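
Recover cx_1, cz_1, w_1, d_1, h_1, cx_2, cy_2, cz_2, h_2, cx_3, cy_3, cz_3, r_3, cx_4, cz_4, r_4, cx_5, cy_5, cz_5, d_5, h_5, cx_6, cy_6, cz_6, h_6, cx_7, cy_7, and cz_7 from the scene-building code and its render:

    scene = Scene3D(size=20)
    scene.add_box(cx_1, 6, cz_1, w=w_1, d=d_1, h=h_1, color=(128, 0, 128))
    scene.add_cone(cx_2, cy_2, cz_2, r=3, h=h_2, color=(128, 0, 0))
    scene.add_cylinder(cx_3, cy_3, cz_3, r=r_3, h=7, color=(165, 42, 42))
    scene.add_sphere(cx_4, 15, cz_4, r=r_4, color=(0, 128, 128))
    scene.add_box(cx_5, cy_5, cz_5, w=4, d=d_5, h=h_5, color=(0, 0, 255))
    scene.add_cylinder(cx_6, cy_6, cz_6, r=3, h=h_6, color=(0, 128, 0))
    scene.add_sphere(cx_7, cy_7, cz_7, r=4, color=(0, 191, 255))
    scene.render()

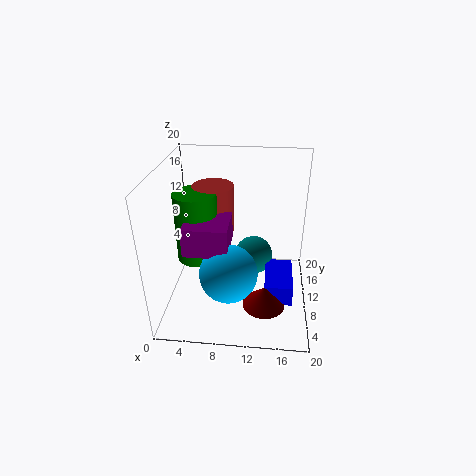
cx_1 = 3, cz_1 = 9, w_1 = 6, d_1 = 6, h_1 = 4, cx_2 = 14, cy_2 = 7, cz_2 = 1, h_2 = 3, cx_3 = 6, cy_3 = 14, cz_3 = 9, r_3 = 3, cx_4 = 12, cz_4 = 4, r_4 = 3, cx_5 = 14, cy_5 = 7, cz_5 = 1, d_5 = 7, h_5 = 3, cx_6 = 4, cy_6 = 11, cz_6 = 6, h_6 = 10, cx_7 = 9, cy_7 = 7, cz_7 = 6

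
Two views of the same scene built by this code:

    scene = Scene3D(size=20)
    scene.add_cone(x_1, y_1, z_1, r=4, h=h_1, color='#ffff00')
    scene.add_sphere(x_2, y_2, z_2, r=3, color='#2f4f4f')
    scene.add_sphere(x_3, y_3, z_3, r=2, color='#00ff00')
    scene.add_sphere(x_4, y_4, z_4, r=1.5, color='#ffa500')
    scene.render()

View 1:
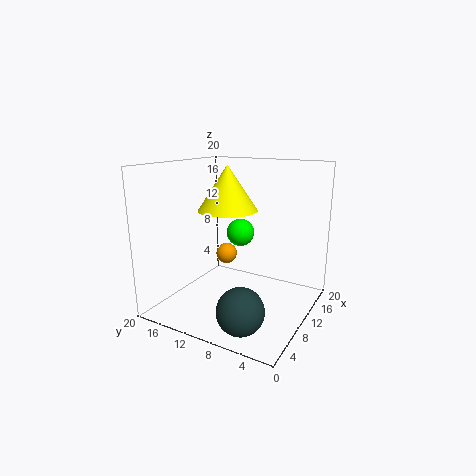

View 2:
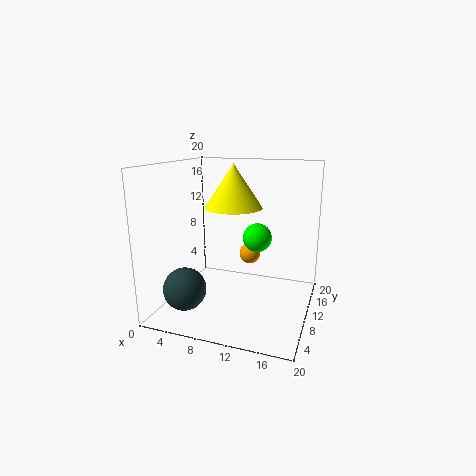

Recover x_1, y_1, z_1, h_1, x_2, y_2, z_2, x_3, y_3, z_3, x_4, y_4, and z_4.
x_1 = 9; y_1 = 11; z_1 = 14; h_1 = 6; x_2 = 3.5; y_2 = 6; z_2 = 3; x_3 = 12.5; y_3 = 11; z_3 = 10; x_4 = 11; y_4 = 12.5; z_4 = 7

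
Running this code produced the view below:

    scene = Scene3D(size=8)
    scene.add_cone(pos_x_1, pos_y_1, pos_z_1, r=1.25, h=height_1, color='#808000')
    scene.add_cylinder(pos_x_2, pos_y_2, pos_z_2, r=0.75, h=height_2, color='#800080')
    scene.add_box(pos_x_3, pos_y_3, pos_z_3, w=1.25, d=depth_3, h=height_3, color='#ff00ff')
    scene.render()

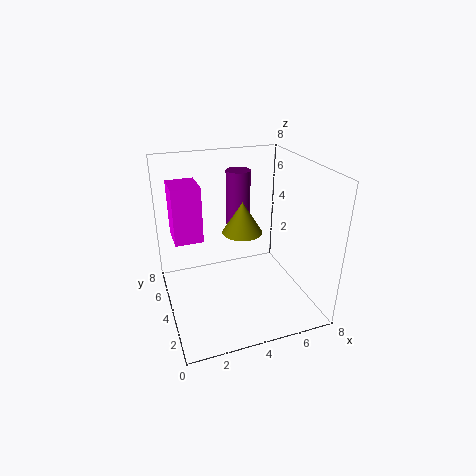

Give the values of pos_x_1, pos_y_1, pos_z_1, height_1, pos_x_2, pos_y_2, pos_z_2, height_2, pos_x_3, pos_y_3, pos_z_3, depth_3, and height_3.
pos_x_1 = 5; pos_y_1 = 6; pos_z_1 = 3.25; height_1 = 2; pos_x_2 = 5; pos_y_2 = 6.75; pos_z_2 = 3.5; height_2 = 3.5; pos_x_3 = 0.25; pos_y_3 = 1.5; pos_z_3 = 5.5; depth_3 = 1.5; height_3 = 2.5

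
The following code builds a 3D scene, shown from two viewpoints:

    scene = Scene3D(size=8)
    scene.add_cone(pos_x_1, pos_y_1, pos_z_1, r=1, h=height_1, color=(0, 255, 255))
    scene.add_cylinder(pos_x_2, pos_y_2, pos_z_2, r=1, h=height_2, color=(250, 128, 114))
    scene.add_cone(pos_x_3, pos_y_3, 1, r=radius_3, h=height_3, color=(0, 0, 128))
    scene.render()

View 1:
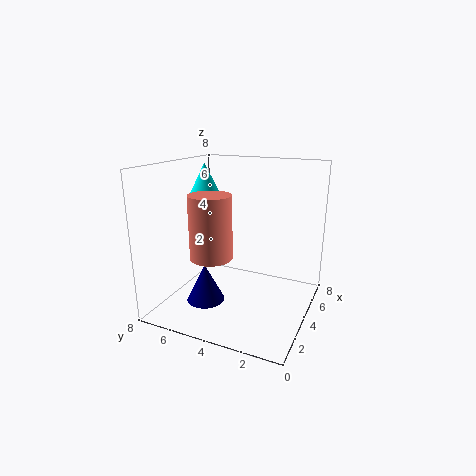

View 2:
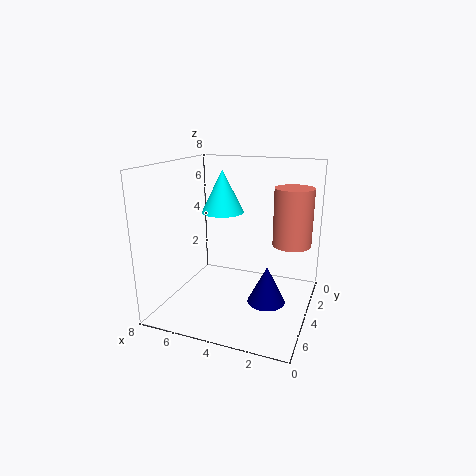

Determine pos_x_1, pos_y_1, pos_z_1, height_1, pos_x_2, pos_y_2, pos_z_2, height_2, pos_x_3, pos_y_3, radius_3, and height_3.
pos_x_1 = 4, pos_y_1 = 6, pos_z_1 = 6, height_1 = 2, pos_x_2 = 1, pos_y_2 = 4, pos_z_2 = 4, height_2 = 3, pos_x_3 = 2, pos_y_3 = 5, radius_3 = 1, height_3 = 2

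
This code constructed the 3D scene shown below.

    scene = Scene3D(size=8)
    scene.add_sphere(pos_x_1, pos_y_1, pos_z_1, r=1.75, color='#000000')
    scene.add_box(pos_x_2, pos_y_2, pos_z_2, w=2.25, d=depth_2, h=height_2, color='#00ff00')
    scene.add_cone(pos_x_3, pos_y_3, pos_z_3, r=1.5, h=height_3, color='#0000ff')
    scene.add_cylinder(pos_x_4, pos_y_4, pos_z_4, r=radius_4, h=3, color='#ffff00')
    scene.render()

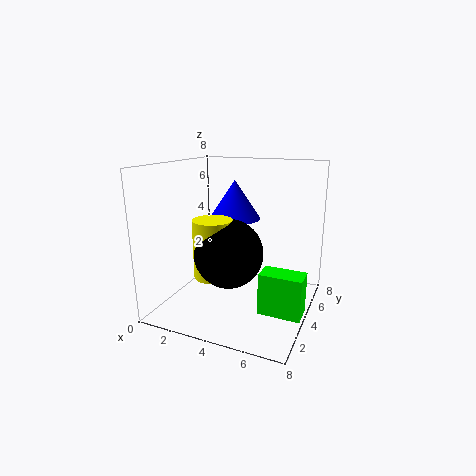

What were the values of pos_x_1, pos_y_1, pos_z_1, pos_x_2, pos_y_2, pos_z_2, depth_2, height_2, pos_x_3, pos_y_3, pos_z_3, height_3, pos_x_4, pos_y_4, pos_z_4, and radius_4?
pos_x_1 = 4.25, pos_y_1 = 2.25, pos_z_1 = 3.75, pos_x_2 = 5.75, pos_y_2 = 2.5, pos_z_2 = 0.5, depth_2 = 1.25, height_2 = 2.25, pos_x_3 = 3.25, pos_y_3 = 5.25, pos_z_3 = 4.75, height_3 = 2.25, pos_x_4 = 3.5, pos_y_4 = 2, pos_z_4 = 2.5, radius_4 = 1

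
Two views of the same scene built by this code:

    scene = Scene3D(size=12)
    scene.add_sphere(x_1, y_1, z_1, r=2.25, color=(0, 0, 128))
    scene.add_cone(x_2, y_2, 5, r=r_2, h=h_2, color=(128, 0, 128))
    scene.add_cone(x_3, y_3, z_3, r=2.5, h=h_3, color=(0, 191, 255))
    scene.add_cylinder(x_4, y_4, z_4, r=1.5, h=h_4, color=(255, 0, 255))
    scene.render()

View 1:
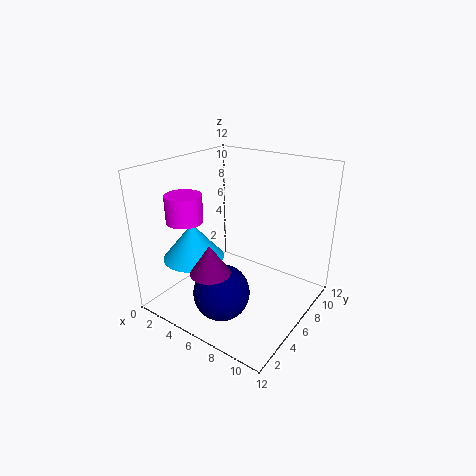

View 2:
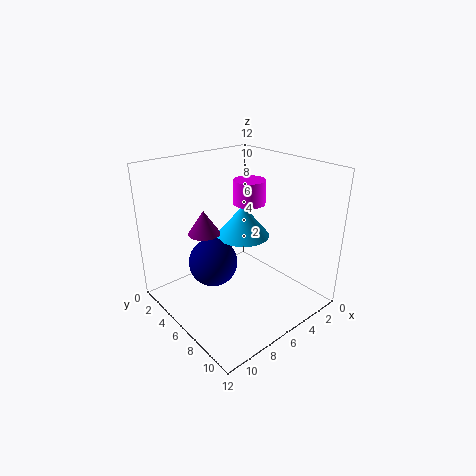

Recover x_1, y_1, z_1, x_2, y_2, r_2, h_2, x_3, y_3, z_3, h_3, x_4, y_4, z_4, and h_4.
x_1 = 6.5, y_1 = 3, z_1 = 2.5, x_2 = 6.5, y_2 = 1.75, r_2 = 1.5, h_2 = 2.25, x_3 = 3.25, y_3 = 3.5, z_3 = 4.5, h_3 = 3, x_4 = 2.5, y_4 = 3.5, z_4 = 7.5, h_4 = 2.25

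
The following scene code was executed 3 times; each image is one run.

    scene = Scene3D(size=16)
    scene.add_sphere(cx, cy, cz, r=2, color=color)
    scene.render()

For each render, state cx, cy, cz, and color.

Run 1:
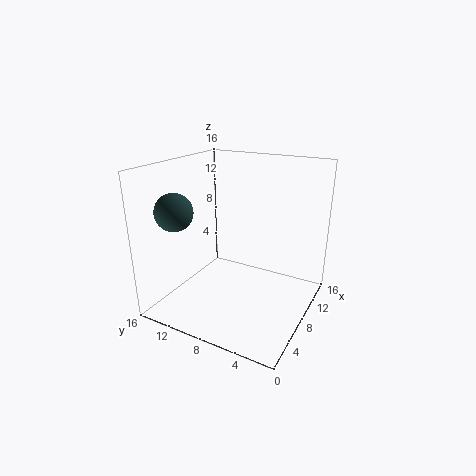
cx = 3.5
cy = 13
cz = 11.5
color = 'darkslategray'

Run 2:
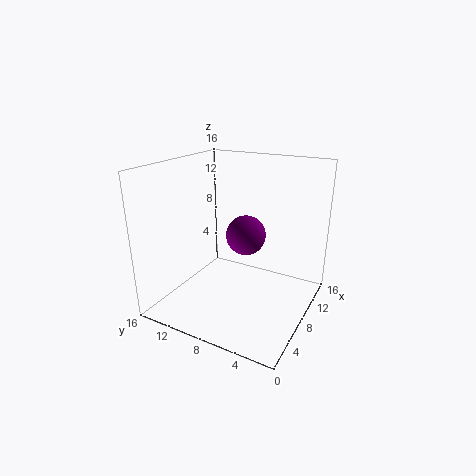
cx = 6
cy = 6
cz = 9.5
color = 'purple'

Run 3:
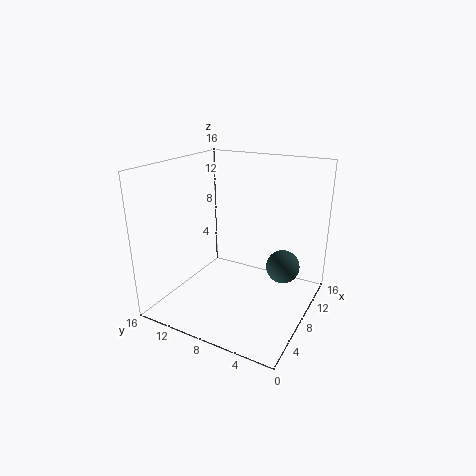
cx = 12
cy = 4
cz = 3.5
color = 'darkslategray'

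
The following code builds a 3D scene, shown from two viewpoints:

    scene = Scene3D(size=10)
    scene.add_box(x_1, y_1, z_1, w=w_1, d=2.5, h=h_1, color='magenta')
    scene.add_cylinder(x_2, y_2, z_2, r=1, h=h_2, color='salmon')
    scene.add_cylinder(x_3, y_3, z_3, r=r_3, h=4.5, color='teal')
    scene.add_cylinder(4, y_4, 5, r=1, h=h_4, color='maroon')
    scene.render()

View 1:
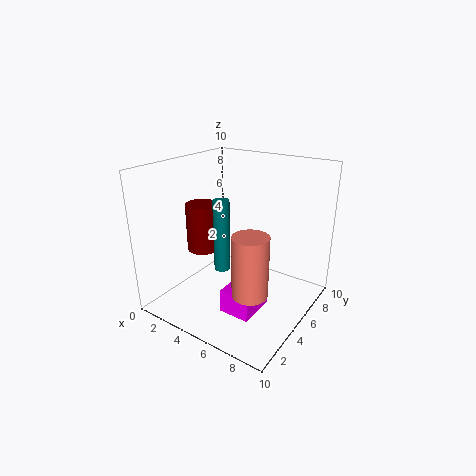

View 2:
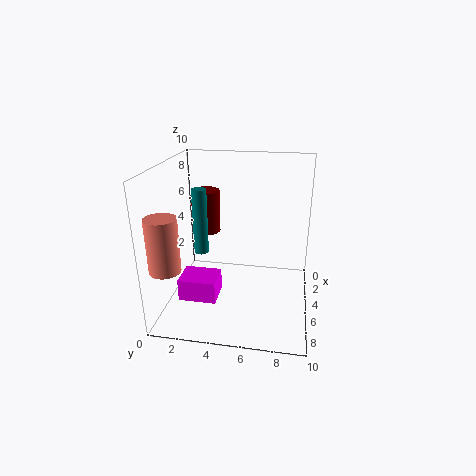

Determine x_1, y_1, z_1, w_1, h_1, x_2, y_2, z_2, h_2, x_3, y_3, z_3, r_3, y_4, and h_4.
x_1 = 6
y_1 = 1.5
z_1 = 1.5
w_1 = 2
h_1 = 1.5
x_2 = 8.5
y_2 = 1
z_2 = 4
h_2 = 3.5
x_3 = 5.5
y_3 = 2.5
z_3 = 4
r_3 = 0.5
y_4 = 2.5
h_4 = 3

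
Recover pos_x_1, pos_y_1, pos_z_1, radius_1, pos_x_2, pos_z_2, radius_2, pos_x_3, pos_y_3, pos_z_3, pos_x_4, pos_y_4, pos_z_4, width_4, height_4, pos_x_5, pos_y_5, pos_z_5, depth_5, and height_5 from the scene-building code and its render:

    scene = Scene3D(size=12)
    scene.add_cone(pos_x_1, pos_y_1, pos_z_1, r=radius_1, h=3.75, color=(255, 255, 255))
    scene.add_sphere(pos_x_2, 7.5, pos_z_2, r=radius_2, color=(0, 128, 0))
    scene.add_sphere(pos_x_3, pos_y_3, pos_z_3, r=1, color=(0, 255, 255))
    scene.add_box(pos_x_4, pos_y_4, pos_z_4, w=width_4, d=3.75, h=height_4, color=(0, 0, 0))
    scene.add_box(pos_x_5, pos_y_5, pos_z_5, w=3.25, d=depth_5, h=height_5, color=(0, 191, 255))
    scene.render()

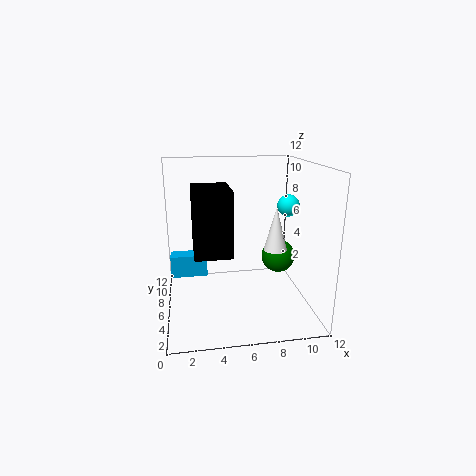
pos_x_1 = 9.25
pos_y_1 = 6
pos_z_1 = 4.75
radius_1 = 1
pos_x_2 = 10
pos_z_2 = 3.5
radius_2 = 1.5
pos_x_3 = 11
pos_y_3 = 8.25
pos_z_3 = 8
pos_x_4 = 2.25
pos_y_4 = 1.75
pos_z_4 = 6
width_4 = 2.75
height_4 = 4.75
pos_x_5 = 0.25
pos_y_5 = 8
pos_z_5 = 1.75
depth_5 = 1.5
height_5 = 2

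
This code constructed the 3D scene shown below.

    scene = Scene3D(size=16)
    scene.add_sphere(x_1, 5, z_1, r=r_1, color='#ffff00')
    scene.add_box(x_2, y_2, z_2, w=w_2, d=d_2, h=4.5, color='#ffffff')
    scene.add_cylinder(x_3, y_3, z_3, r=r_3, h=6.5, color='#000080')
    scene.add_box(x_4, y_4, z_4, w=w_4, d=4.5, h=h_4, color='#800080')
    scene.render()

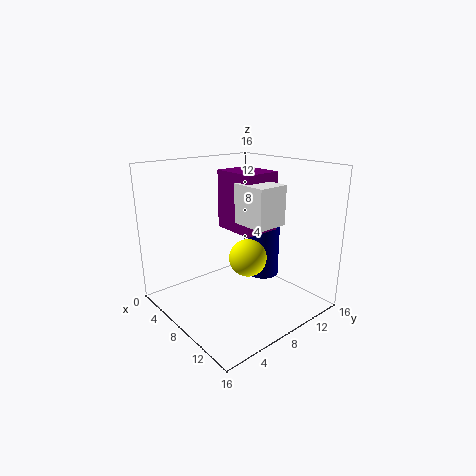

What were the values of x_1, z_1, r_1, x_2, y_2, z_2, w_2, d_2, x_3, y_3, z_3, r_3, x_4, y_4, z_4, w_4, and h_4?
x_1 = 13; z_1 = 8.25; r_1 = 1.75; x_2 = 6.5; y_2 = 8.75; z_2 = 9.25; w_2 = 4.25; d_2 = 3.75; x_3 = 6.25; y_3 = 13.75; z_3 = 1.25; r_3 = 2; x_4 = 2.75; y_4 = 9.25; z_4 = 7.75; w_4 = 5.5; h_4 = 7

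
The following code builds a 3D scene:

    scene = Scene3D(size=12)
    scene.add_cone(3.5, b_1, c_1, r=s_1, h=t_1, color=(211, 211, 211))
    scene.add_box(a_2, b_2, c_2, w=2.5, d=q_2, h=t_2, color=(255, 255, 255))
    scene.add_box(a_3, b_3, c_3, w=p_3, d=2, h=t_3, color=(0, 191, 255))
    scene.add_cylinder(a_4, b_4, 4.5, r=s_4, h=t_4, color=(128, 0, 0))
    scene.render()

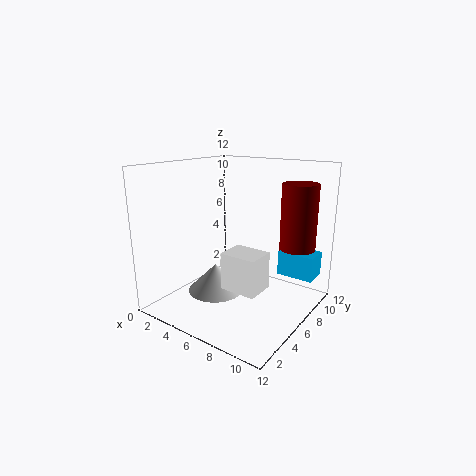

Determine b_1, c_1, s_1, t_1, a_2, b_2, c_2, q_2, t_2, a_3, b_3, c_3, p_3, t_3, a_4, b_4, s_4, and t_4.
b_1 = 6
c_1 = 0.5
s_1 = 2.5
t_1 = 2.5
a_2 = 8.5
b_2 = 0.5
c_2 = 4.5
q_2 = 2
t_2 = 2.5
a_3 = 9
b_3 = 7.5
c_3 = 3
p_3 = 3
t_3 = 2
a_4 = 10
b_4 = 9
s_4 = 1.5
t_4 = 6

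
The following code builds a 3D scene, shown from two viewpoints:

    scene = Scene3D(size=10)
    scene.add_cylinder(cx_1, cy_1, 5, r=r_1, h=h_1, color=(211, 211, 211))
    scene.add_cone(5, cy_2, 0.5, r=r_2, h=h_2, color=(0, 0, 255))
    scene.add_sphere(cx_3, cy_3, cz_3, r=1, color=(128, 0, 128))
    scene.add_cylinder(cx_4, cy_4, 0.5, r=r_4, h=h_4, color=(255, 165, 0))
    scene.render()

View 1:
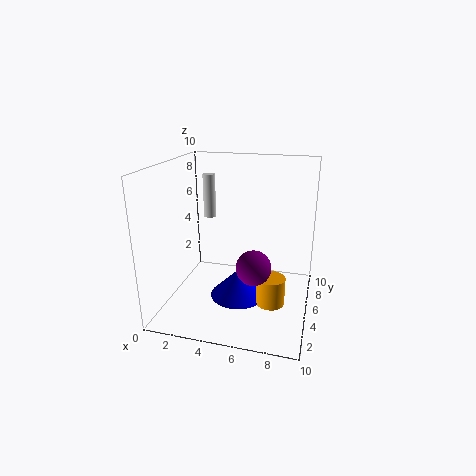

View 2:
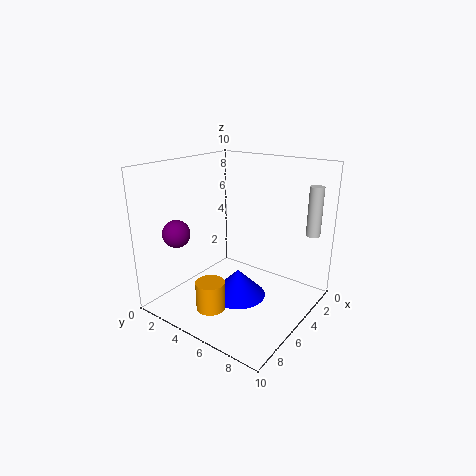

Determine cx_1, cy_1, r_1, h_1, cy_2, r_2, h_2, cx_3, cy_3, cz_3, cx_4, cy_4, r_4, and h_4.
cx_1 = 1.5, cy_1 = 9, r_1 = 0.5, h_1 = 3.5, cy_2 = 5, r_2 = 2, h_2 = 2, cx_3 = 7, cy_3 = 1, cz_3 = 5, cx_4 = 7.5, cy_4 = 4.5, r_4 = 1, h_4 = 2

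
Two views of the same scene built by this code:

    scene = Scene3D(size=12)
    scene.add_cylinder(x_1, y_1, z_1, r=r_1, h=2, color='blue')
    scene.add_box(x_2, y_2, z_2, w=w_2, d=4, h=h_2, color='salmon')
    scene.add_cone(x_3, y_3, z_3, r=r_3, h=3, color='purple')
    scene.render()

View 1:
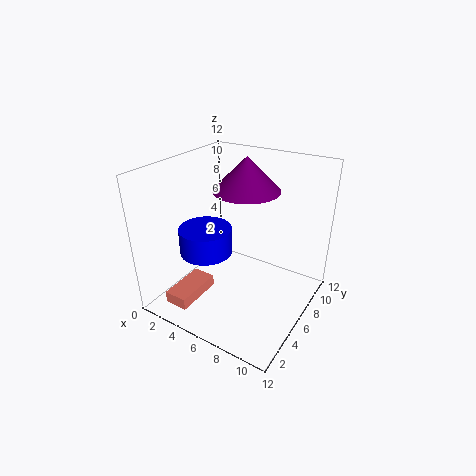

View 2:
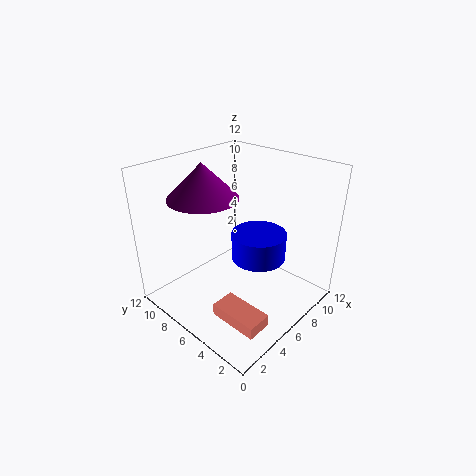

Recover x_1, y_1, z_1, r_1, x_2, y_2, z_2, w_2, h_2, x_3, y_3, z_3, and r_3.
x_1 = 5
y_1 = 3
z_1 = 6
r_1 = 2
x_2 = 2
y_2 = 1
z_2 = 1
w_2 = 2
h_2 = 1
x_3 = 5
y_3 = 9
z_3 = 9
r_3 = 3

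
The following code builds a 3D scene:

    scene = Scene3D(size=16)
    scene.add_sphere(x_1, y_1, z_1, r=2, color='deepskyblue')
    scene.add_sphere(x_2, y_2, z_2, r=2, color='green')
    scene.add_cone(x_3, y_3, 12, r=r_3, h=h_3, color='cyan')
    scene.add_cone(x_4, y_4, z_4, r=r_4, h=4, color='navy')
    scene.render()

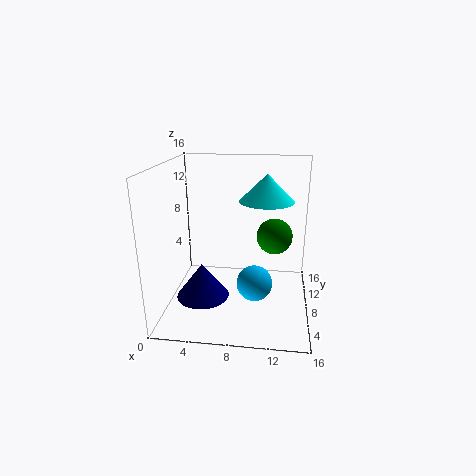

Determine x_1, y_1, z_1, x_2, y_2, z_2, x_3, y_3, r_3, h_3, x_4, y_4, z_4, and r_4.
x_1 = 10
y_1 = 7
z_1 = 3
x_2 = 12
y_2 = 9
z_2 = 8
x_3 = 11
y_3 = 9
r_3 = 3
h_3 = 3
x_4 = 4
y_4 = 7
z_4 = 1
r_4 = 3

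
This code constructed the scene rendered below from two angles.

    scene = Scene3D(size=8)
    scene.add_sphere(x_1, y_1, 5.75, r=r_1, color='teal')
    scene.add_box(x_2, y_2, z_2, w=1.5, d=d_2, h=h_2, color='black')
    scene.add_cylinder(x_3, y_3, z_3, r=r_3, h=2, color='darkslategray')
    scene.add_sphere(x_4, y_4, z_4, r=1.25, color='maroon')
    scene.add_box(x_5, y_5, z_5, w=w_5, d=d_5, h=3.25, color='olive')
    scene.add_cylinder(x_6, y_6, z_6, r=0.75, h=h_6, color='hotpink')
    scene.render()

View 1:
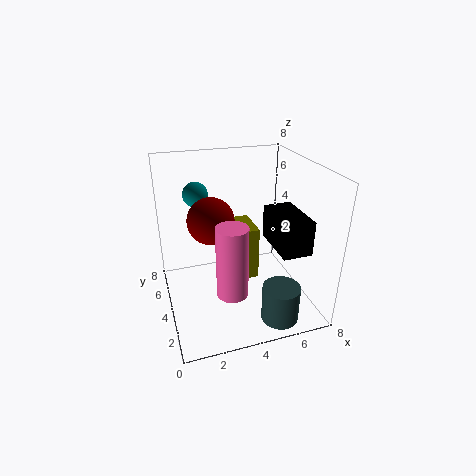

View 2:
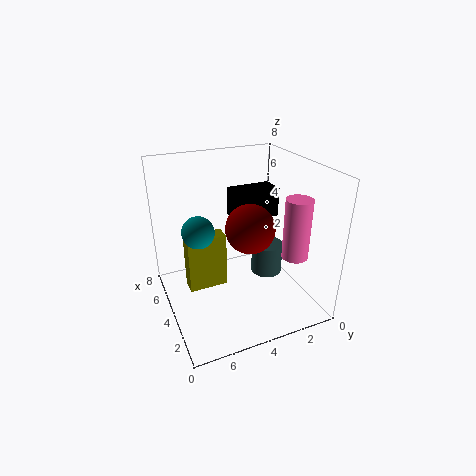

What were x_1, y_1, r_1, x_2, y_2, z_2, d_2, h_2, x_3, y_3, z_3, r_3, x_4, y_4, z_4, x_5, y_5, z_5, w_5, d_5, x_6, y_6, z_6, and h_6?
x_1 = 2.25, y_1 = 6.75, r_1 = 0.75, x_2 = 5.25, y_2 = 0.75, z_2 = 4.25, d_2 = 2.75, h_2 = 1.75, x_3 = 5.5, y_3 = 1.25, z_3 = 0.25, r_3 = 1, x_4 = 2.5, y_4 = 4, z_4 = 5.25, x_5 = 4.5, y_5 = 4.5, z_5 = 0.75, w_5 = 1, d_5 = 2.25, x_6 = 2.75, y_6 = 1, z_6 = 2.75, h_6 = 3.5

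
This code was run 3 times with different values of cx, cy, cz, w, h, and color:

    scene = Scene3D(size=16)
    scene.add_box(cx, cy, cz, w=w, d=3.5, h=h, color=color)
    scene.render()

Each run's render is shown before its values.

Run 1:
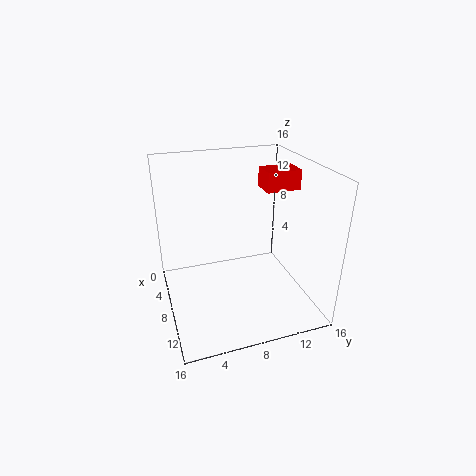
cx = 8.5, cy = 10, cz = 14, w = 2.5, h = 2, color = 'red'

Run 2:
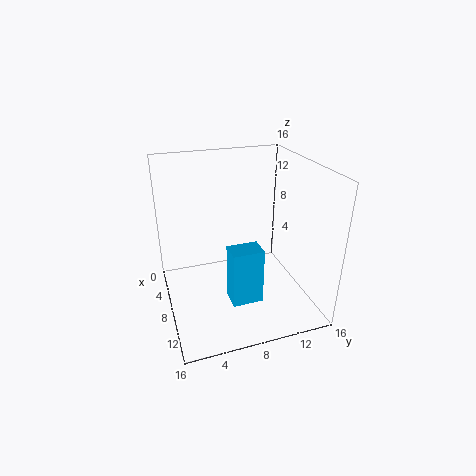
cx = 8.5, cy = 6.5, cz = 1, w = 2.5, h = 6.5, color = 'deepskyblue'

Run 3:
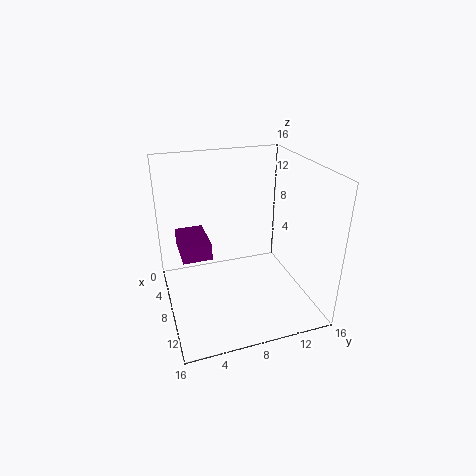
cx = 0.5, cy = 2, cz = 4.5, w = 5.5, h = 2, color = 'purple'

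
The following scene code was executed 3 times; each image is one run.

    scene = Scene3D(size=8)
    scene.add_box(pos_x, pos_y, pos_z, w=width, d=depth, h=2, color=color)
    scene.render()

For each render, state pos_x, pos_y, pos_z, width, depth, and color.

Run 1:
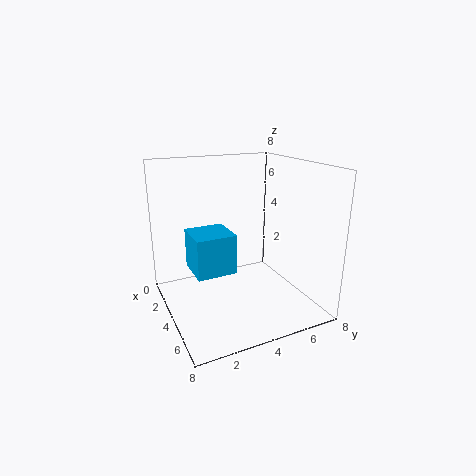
pos_x = 4
pos_y = 1
pos_z = 3
width = 2
depth = 2
color = 'deepskyblue'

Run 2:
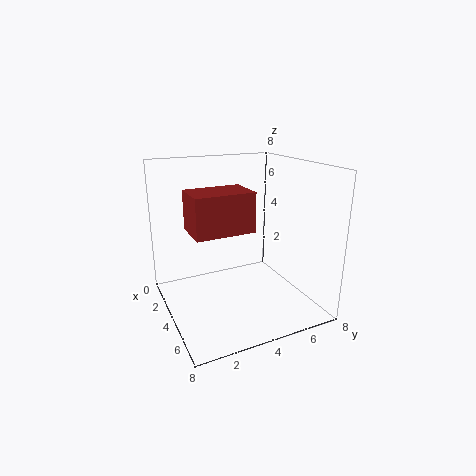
pos_x = 4
pos_y = 1
pos_z = 5
width = 2
depth = 3
color = 'brown'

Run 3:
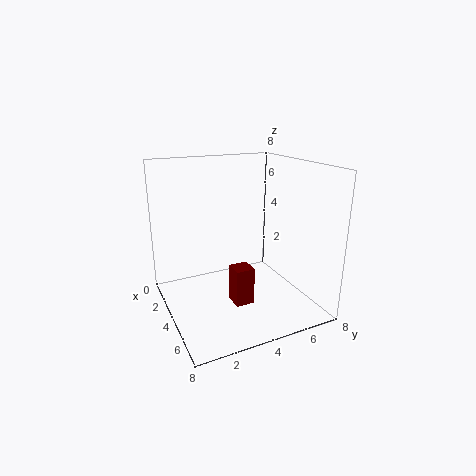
pos_x = 5
pos_y = 3
pos_z = 1
width = 1
depth = 1
color = 'maroon'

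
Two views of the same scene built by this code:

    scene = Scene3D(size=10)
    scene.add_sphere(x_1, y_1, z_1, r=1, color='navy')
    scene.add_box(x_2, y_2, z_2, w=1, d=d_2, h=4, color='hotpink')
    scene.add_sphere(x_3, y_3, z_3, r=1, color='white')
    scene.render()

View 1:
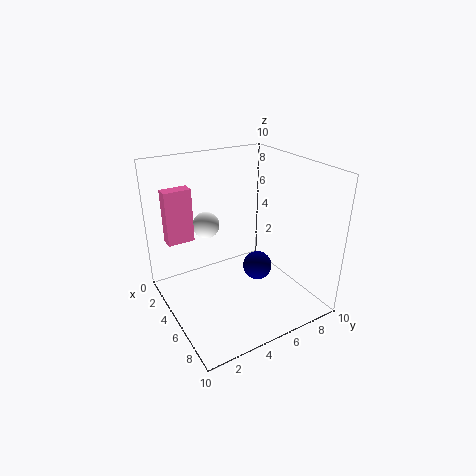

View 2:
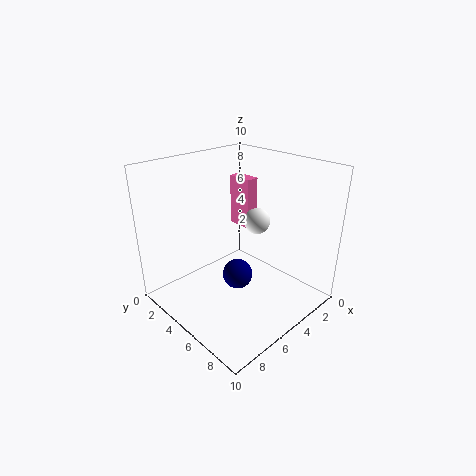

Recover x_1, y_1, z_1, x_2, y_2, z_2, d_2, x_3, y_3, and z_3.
x_1 = 6; y_1 = 6; z_1 = 3; x_2 = 1; y_2 = 1; z_2 = 4; d_2 = 2; x_3 = 2; y_3 = 4; z_3 = 5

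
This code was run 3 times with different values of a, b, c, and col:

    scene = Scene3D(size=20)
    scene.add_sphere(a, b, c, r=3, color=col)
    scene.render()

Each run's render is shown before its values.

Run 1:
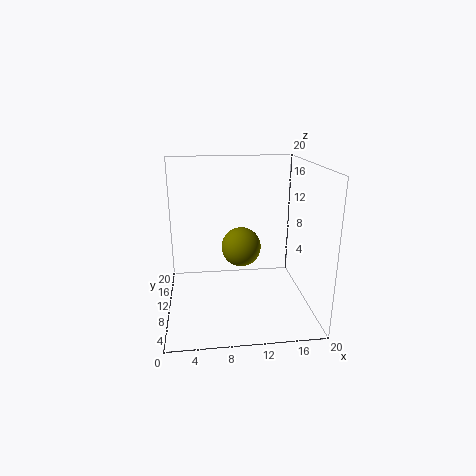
a = 11; b = 14; c = 7; col = 'olive'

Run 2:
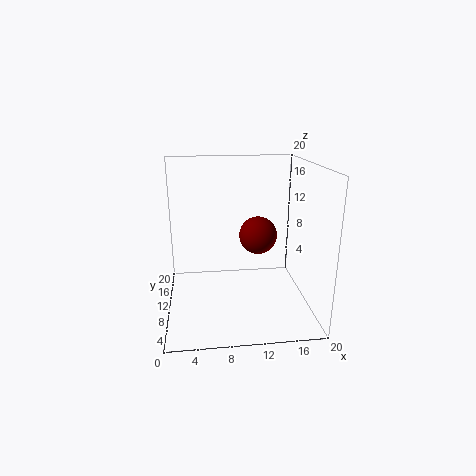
a = 14; b = 16; c = 8; col = 'maroon'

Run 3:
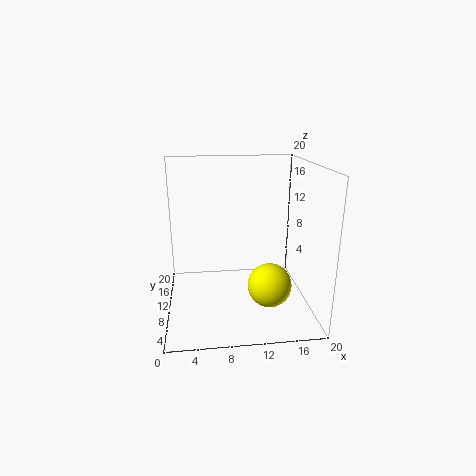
a = 14; b = 7; c = 4; col = 'yellow'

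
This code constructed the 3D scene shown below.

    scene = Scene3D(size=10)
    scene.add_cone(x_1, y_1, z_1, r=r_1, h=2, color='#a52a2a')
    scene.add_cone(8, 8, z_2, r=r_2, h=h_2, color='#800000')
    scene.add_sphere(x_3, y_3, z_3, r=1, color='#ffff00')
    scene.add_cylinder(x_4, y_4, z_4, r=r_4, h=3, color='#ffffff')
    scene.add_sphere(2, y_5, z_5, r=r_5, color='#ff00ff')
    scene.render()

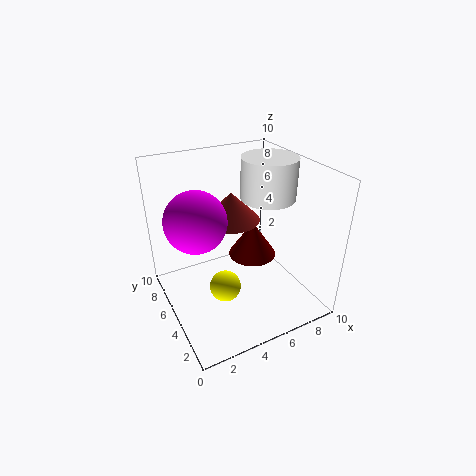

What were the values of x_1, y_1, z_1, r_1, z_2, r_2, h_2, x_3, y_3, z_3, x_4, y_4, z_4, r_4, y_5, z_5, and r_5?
x_1 = 5
y_1 = 6
z_1 = 6
r_1 = 2
z_2 = 1
r_2 = 2
h_2 = 3
x_3 = 3
y_3 = 3
z_3 = 3
x_4 = 8
y_4 = 6
z_4 = 7
r_4 = 2
y_5 = 5
z_5 = 7
r_5 = 2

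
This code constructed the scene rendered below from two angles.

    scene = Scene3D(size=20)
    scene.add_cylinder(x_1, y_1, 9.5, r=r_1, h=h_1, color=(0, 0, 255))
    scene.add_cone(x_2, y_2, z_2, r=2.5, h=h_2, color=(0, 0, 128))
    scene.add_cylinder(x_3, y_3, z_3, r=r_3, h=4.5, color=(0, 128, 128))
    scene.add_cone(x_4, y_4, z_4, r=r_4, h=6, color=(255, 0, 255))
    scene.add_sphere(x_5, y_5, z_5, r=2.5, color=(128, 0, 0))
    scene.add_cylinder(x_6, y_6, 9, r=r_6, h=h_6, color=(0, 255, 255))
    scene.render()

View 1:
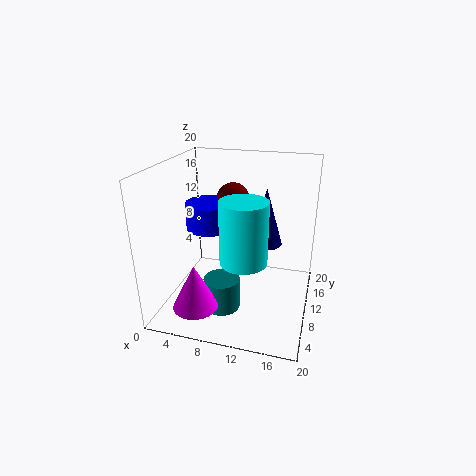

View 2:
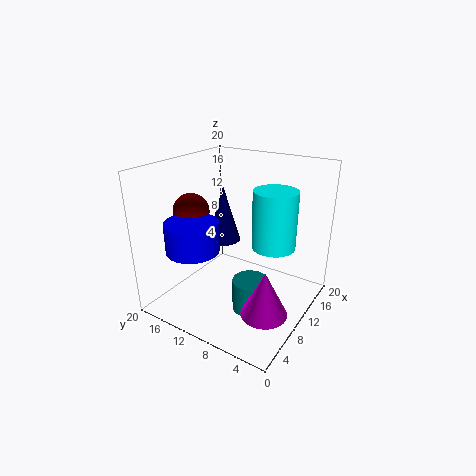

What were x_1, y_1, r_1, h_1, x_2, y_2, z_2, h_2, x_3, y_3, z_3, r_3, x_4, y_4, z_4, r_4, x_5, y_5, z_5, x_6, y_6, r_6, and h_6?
x_1 = 4.5
y_1 = 13.5
r_1 = 3.5
h_1 = 4
x_2 = 13
y_2 = 14.5
z_2 = 7.5
h_2 = 8.5
x_3 = 8.5
y_3 = 7
z_3 = 0.5
r_3 = 2.5
x_4 = 6
y_4 = 3.5
z_4 = 2.5
r_4 = 3
x_5 = 7.5
y_5 = 16
z_5 = 13.5
x_6 = 12
y_6 = 5.5
r_6 = 3
h_6 = 8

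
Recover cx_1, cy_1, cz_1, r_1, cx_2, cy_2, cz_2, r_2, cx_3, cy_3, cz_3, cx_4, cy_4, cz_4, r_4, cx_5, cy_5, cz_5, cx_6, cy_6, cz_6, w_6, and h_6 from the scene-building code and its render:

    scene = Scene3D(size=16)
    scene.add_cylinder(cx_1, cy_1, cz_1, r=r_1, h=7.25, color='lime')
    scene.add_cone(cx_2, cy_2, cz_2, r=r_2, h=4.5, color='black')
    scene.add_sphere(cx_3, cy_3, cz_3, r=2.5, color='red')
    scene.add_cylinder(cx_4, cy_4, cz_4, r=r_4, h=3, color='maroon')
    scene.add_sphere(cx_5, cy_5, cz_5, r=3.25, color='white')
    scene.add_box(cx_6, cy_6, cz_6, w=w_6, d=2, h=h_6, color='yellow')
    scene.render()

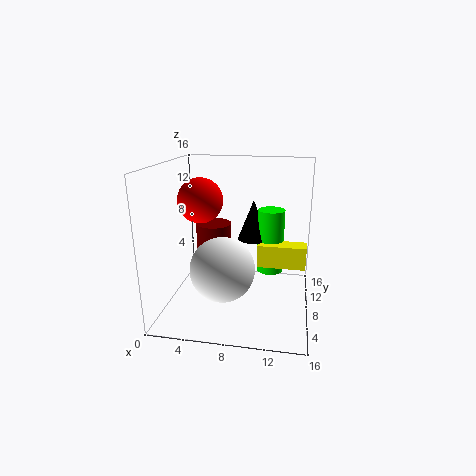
cx_1 = 11.5; cy_1 = 9.5; cz_1 = 3.75; r_1 = 1.5; cx_2 = 9.5; cy_2 = 9.5; cz_2 = 7.5; r_2 = 1.75; cx_3 = 3.75; cy_3 = 8.25; cz_3 = 12; cx_4 = 5; cy_4 = 9; cz_4 = 6.25; r_4 = 2; cx_5 = 7.25; cy_5 = 3.5; cz_5 = 6.25; cx_6 = 10.25; cy_6 = 7.25; cz_6 = 5; w_6 = 5.25; h_6 = 2.5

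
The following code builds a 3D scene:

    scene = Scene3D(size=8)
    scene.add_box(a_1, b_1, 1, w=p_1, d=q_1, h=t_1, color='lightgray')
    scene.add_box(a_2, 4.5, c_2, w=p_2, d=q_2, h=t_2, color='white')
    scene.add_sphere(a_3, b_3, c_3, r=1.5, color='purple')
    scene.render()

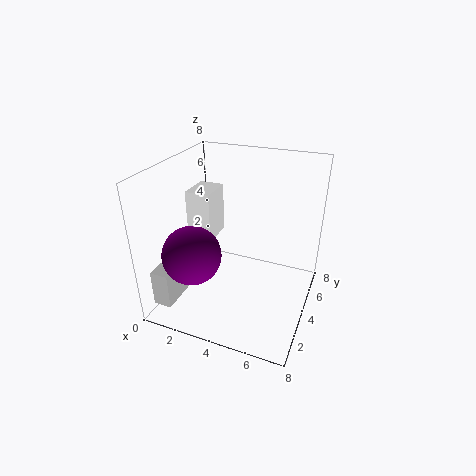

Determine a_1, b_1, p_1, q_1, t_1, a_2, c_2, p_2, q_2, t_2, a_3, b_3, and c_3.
a_1 = 0.5, b_1 = 0.5, p_1 = 1, q_1 = 2, t_1 = 2, a_2 = 0.5, c_2 = 3, p_2 = 1.5, q_2 = 2, t_2 = 3, a_3 = 2.5, b_3 = 1.5, c_3 = 4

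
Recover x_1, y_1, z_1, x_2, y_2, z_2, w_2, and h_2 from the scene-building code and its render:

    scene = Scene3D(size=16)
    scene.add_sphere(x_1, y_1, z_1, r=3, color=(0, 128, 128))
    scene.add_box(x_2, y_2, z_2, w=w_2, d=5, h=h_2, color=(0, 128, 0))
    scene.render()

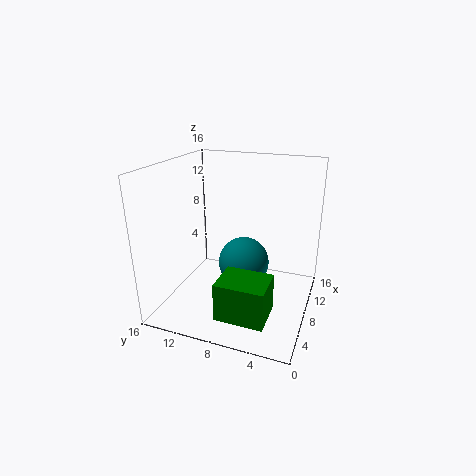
x_1 = 10; y_1 = 8; z_1 = 4; x_2 = 1; y_2 = 3; z_2 = 2; w_2 = 4; h_2 = 4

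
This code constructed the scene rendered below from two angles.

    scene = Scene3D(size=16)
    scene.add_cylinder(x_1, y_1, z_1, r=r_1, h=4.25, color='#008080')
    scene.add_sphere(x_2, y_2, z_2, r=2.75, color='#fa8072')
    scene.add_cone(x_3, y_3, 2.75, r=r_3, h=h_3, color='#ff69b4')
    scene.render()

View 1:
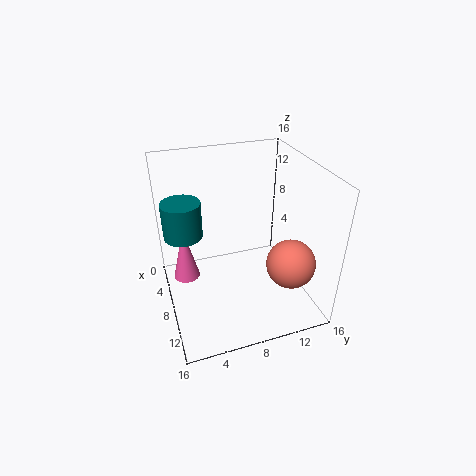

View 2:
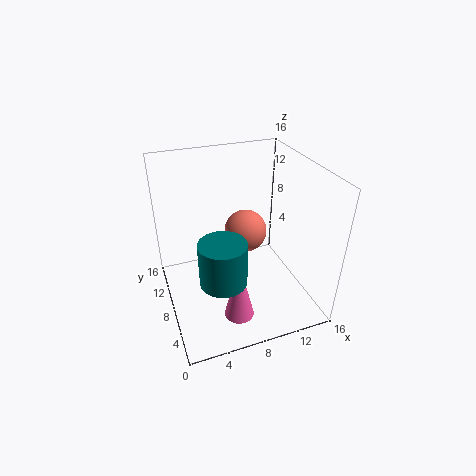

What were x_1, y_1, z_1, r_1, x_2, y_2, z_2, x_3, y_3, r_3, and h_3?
x_1 = 4.5; y_1 = 2.5; z_1 = 7.25; r_1 = 2.25; x_2 = 11; y_2 = 13.25; z_2 = 5.25; x_3 = 6; y_3 = 2.25; r_3 = 1.5; h_3 = 6.25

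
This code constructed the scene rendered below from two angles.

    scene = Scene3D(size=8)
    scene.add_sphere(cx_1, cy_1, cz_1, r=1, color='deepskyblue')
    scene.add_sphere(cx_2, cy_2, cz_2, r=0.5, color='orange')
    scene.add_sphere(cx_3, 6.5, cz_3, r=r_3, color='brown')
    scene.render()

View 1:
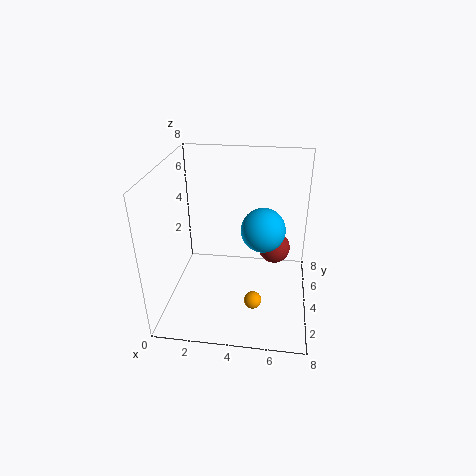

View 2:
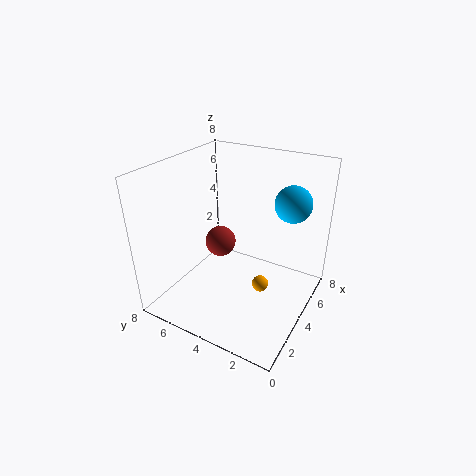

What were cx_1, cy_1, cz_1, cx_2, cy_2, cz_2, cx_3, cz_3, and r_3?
cx_1 = 5.5; cy_1 = 1.5; cz_1 = 6; cx_2 = 5; cy_2 = 3; cz_2 = 0.5; cx_3 = 6; cz_3 = 2; r_3 = 1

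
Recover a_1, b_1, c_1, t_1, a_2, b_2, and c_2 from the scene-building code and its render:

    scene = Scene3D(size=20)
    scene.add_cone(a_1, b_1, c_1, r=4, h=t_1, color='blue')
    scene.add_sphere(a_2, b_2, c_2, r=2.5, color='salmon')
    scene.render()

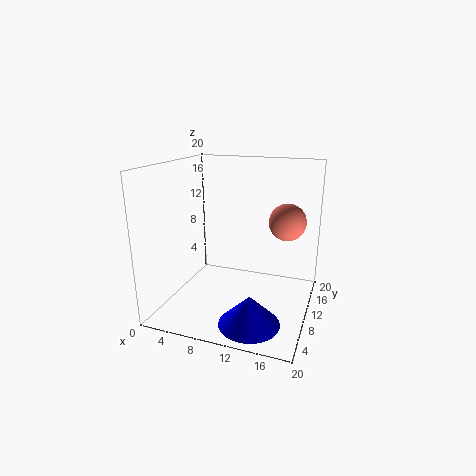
a_1 = 13.5
b_1 = 4.5
c_1 = 0.5
t_1 = 4
a_2 = 16.5
b_2 = 11.5
c_2 = 12.5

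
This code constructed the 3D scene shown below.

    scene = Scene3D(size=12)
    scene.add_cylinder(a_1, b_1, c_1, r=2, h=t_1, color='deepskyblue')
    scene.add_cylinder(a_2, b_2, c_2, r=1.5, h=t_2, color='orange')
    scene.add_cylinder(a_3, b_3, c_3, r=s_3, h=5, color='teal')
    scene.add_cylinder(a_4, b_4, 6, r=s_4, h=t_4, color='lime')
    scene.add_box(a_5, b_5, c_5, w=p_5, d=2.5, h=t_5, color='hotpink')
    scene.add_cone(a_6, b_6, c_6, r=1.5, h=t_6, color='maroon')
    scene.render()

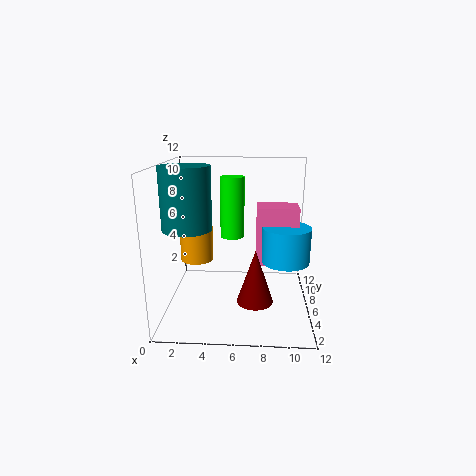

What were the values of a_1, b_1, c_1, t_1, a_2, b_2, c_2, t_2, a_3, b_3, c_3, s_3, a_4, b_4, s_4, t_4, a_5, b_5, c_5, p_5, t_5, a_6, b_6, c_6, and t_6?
a_1 = 10, b_1 = 6, c_1 = 4, t_1 = 3, a_2 = 2, b_2 = 8.5, c_2 = 3, t_2 = 4, a_3 = 2, b_3 = 5, c_3 = 7, s_3 = 2, a_4 = 5.5, b_4 = 6.5, s_4 = 1, t_4 = 5, a_5 = 7.5, b_5 = 6, c_5 = 3.5, p_5 = 3.5, t_5 = 5, a_6 = 7.5, b_6 = 4.5, c_6 = 1, t_6 = 4.5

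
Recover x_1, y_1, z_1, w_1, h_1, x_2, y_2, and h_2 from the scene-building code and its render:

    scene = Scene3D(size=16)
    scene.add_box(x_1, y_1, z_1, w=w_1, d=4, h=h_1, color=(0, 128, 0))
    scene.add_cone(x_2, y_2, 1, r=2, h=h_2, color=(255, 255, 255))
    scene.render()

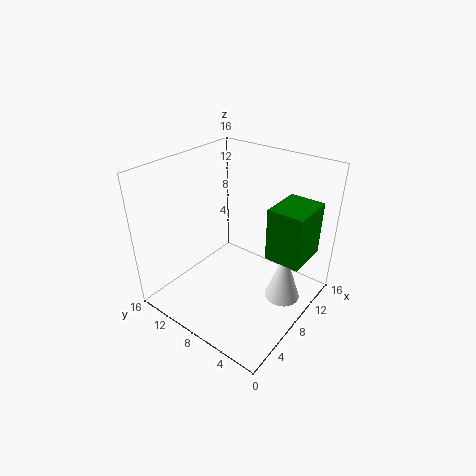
x_1 = 9, y_1 = 1, z_1 = 6, w_1 = 5, h_1 = 6, x_2 = 10, y_2 = 3, h_2 = 6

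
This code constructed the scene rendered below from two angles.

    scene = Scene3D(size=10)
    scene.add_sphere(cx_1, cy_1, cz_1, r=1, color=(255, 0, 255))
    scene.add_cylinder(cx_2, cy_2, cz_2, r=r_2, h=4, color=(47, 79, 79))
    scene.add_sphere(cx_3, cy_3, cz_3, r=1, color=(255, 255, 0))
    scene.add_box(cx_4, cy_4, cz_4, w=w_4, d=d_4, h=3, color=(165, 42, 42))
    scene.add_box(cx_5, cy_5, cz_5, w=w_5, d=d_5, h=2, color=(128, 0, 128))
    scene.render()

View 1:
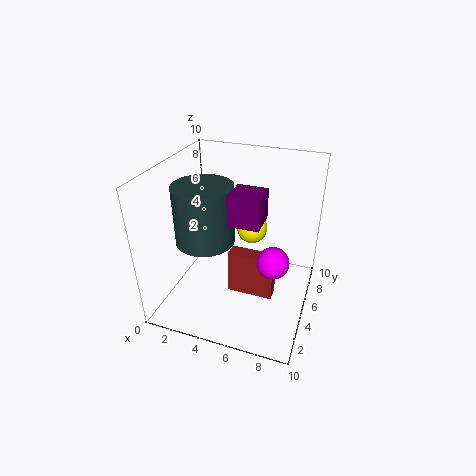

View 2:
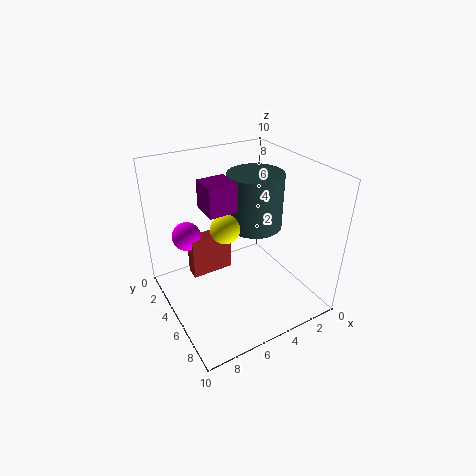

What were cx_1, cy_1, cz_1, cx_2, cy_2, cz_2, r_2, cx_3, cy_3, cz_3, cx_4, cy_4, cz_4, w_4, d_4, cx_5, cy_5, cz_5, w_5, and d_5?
cx_1 = 8
cy_1 = 3
cz_1 = 5
cx_2 = 3
cy_2 = 4
cz_2 = 5
r_2 = 2
cx_3 = 6
cy_3 = 5
cz_3 = 6
cx_4 = 5
cy_4 = 3
cz_4 = 2
w_4 = 3
d_4 = 1
cx_5 = 5
cy_5 = 3
cz_5 = 7
w_5 = 2
d_5 = 2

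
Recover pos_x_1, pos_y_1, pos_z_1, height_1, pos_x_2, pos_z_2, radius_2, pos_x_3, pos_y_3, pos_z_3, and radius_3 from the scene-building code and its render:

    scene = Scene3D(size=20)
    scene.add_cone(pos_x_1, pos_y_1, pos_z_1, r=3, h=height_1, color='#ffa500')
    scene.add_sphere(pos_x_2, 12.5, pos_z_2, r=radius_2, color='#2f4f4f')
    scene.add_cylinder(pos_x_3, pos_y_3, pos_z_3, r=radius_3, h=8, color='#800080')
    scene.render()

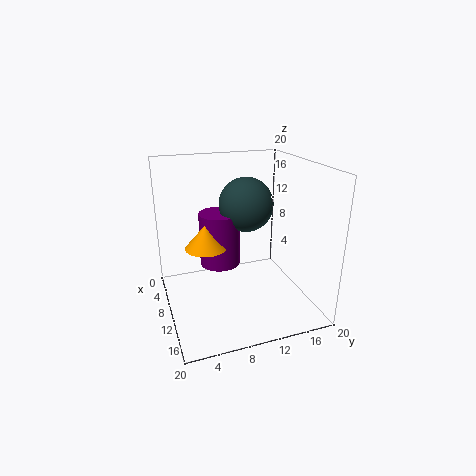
pos_x_1 = 7.5
pos_y_1 = 6
pos_z_1 = 8
height_1 = 3.5
pos_x_2 = 6.5
pos_z_2 = 13.5
radius_2 = 4
pos_x_3 = 6
pos_y_3 = 8.5
pos_z_3 = 4.5
radius_3 = 3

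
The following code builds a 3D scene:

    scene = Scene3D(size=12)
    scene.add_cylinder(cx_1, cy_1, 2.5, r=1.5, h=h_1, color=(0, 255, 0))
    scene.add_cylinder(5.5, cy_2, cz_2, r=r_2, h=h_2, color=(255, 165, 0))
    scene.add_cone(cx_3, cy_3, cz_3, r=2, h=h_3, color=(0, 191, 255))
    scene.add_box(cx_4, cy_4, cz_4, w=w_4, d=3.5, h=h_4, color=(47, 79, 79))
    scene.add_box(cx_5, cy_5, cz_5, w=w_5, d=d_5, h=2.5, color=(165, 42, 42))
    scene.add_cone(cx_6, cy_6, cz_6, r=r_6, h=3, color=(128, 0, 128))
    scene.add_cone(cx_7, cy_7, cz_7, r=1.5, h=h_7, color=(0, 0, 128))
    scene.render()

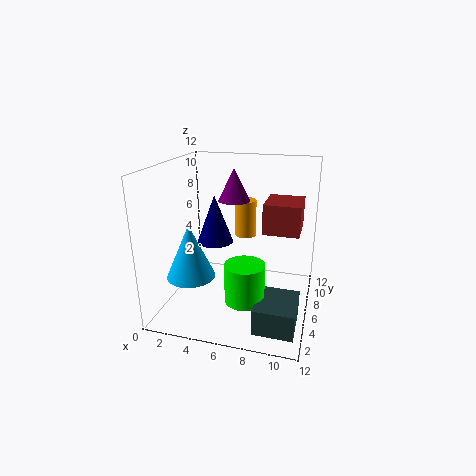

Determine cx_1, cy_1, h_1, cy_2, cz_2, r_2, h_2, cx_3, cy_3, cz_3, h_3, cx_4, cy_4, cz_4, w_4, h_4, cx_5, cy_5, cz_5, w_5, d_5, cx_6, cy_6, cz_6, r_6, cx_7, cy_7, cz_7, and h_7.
cx_1 = 7.5; cy_1 = 2.5; h_1 = 3; cy_2 = 10.5; cz_2 = 4.5; r_2 = 1; h_2 = 3.5; cx_3 = 2.5; cy_3 = 4; cz_3 = 3; h_3 = 4.5; cx_4 = 8.5; cy_4 = 0.5; cz_4 = 1; w_4 = 3; h_4 = 2; cx_5 = 8; cy_5 = 6; cz_5 = 6.5; w_5 = 3; d_5 = 3.5; cx_6 = 4.5; cy_6 = 10; cz_6 = 8; r_6 = 1.5; cx_7 = 4; cy_7 = 6; cz_7 = 5.5; h_7 = 4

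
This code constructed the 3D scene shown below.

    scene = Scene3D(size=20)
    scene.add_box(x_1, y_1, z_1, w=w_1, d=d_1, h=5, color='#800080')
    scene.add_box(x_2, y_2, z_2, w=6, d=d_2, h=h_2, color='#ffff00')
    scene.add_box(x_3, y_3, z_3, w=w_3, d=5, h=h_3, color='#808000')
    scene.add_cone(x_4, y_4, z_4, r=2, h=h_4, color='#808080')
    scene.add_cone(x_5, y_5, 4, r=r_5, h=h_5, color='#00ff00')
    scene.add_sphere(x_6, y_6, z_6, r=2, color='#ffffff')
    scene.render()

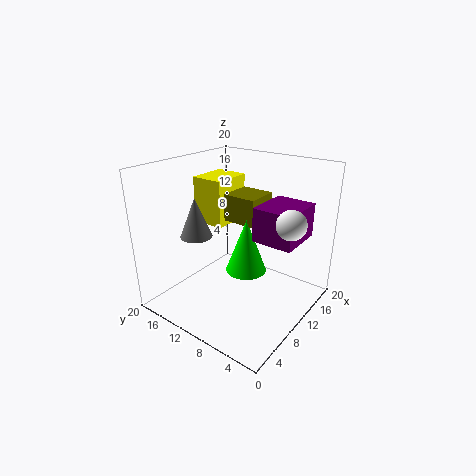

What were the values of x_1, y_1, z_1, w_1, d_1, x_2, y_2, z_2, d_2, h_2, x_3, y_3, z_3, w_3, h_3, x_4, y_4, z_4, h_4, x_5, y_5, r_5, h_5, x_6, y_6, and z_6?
x_1 = 12, y_1 = 3, z_1 = 9, w_1 = 7, d_1 = 6, x_2 = 11, y_2 = 14, z_2 = 10, d_2 = 5, h_2 = 7, x_3 = 12, y_3 = 9, z_3 = 11, w_3 = 5, h_3 = 4, x_4 = 4, y_4 = 12, z_4 = 12, h_4 = 5, x_5 = 12, y_5 = 10, r_5 = 3, h_5 = 8, x_6 = 12, y_6 = 3, z_6 = 13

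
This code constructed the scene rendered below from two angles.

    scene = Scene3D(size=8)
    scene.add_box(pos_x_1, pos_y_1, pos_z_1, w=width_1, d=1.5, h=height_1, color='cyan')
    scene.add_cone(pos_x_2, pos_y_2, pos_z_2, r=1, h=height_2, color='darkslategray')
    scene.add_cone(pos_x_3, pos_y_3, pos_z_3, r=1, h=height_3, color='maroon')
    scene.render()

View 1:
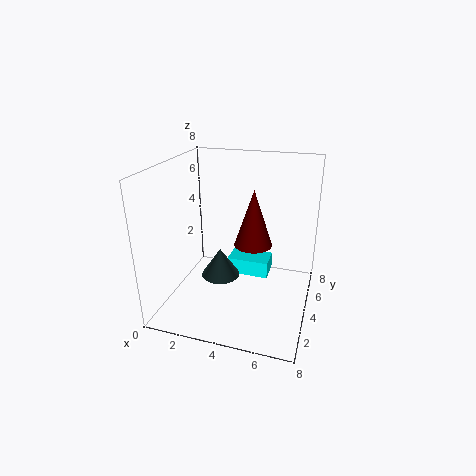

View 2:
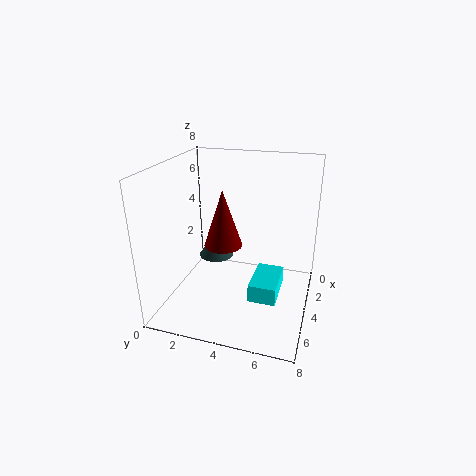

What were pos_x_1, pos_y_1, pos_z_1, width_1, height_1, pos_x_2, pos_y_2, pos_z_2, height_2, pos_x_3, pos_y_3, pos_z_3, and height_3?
pos_x_1 = 3; pos_y_1 = 5; pos_z_1 = 1; width_1 = 2.5; height_1 = 1; pos_x_2 = 3.5; pos_y_2 = 2.5; pos_z_2 = 2.5; height_2 = 1.5; pos_x_3 = 5; pos_y_3 = 3.5; pos_z_3 = 4; height_3 = 3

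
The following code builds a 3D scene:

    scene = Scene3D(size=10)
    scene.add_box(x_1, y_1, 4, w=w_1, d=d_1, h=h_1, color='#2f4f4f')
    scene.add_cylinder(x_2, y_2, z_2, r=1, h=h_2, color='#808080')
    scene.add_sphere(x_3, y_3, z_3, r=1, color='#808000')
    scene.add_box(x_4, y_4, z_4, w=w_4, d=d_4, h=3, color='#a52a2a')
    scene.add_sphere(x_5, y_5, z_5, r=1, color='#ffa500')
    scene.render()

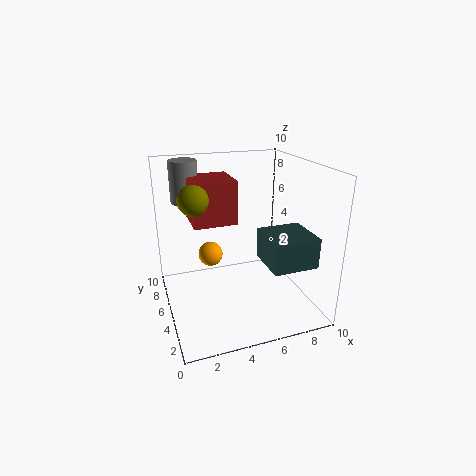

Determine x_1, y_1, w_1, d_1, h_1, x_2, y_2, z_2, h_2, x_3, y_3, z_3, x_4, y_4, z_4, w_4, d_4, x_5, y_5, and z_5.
x_1 = 6; y_1 = 1; w_1 = 3; d_1 = 3; h_1 = 2; x_2 = 2; y_2 = 8; z_2 = 7; h_2 = 3; x_3 = 2; y_3 = 5; z_3 = 8; x_4 = 2; y_4 = 5; z_4 = 6; w_4 = 3; d_4 = 3; x_5 = 4; y_5 = 9; z_5 = 2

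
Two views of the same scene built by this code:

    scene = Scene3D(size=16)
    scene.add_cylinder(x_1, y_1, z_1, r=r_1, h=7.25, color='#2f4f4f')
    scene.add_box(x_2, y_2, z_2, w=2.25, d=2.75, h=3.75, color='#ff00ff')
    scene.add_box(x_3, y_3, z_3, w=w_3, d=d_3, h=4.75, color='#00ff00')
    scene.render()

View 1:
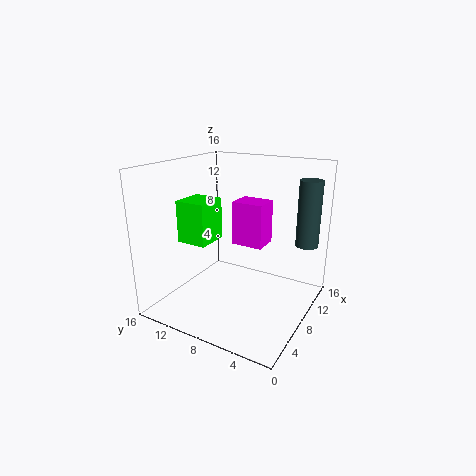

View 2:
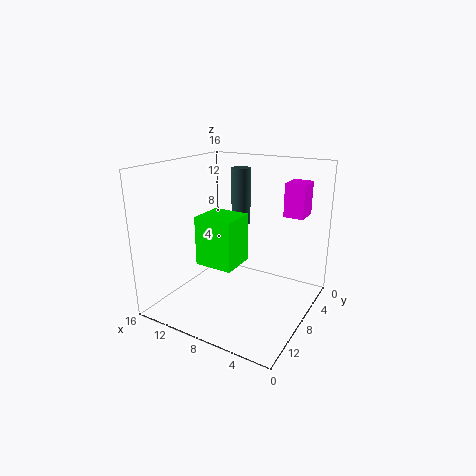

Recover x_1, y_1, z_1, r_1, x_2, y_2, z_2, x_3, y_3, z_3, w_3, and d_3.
x_1 = 11.5, y_1 = 1.25, z_1 = 7.25, r_1 = 1.25, x_2 = 1.75, y_2 = 2.25, z_2 = 10.25, x_3 = 5.25, y_3 = 10.75, z_3 = 7.25, w_3 = 3.75, d_3 = 3.5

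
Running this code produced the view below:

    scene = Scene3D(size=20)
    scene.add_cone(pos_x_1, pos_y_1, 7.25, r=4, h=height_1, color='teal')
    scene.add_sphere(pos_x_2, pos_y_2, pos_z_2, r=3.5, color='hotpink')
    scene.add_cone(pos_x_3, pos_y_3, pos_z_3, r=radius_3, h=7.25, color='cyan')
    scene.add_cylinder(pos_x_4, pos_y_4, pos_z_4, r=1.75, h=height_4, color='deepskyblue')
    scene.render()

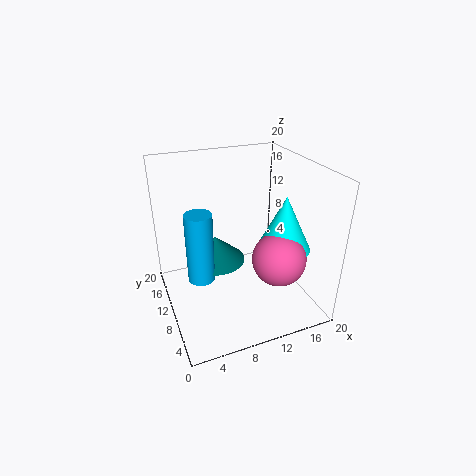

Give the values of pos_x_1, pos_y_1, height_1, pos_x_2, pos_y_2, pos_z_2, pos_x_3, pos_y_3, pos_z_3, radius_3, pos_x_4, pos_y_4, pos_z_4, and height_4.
pos_x_1 = 6.75, pos_y_1 = 10.25, height_1 = 3.5, pos_x_2 = 13.5, pos_y_2 = 4.5, pos_z_2 = 9, pos_x_3 = 14.75, pos_y_3 = 5.75, pos_z_3 = 9.75, radius_3 = 3.5, pos_x_4 = 4, pos_y_4 = 8, pos_z_4 = 6.25, height_4 = 9.25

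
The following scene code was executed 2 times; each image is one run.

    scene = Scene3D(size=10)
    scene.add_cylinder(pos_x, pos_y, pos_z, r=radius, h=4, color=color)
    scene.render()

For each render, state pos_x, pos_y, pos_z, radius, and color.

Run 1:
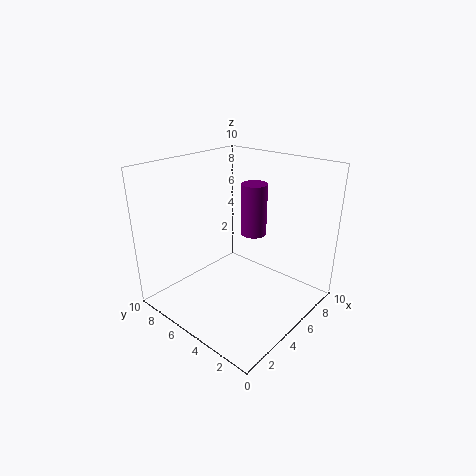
pos_x = 8, pos_y = 6, pos_z = 4, radius = 1, color = 'purple'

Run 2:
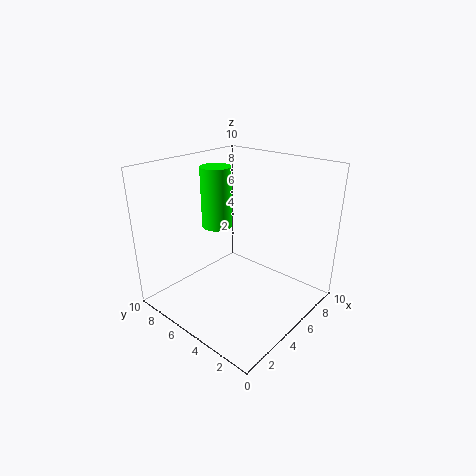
pos_x = 4, pos_y = 6, pos_z = 6, radius = 1, color = 'lime'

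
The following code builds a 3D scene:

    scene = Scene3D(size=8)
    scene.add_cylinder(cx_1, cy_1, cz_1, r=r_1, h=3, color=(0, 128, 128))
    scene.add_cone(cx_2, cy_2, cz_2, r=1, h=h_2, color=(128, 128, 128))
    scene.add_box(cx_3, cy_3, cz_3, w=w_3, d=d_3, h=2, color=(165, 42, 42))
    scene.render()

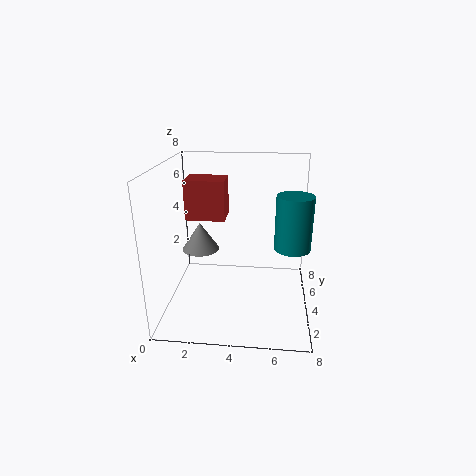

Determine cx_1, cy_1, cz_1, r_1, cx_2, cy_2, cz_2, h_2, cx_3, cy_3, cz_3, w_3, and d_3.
cx_1 = 7
cy_1 = 4
cz_1 = 3.5
r_1 = 1
cx_2 = 2
cy_2 = 3.5
cz_2 = 3.5
h_2 = 1.5
cx_3 = 1.5
cy_3 = 2.5
cz_3 = 5.5
w_3 = 2
d_3 = 1.5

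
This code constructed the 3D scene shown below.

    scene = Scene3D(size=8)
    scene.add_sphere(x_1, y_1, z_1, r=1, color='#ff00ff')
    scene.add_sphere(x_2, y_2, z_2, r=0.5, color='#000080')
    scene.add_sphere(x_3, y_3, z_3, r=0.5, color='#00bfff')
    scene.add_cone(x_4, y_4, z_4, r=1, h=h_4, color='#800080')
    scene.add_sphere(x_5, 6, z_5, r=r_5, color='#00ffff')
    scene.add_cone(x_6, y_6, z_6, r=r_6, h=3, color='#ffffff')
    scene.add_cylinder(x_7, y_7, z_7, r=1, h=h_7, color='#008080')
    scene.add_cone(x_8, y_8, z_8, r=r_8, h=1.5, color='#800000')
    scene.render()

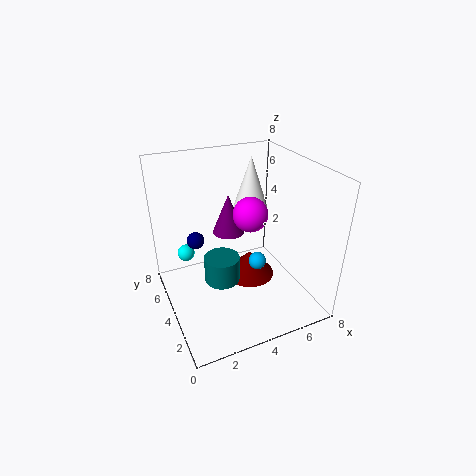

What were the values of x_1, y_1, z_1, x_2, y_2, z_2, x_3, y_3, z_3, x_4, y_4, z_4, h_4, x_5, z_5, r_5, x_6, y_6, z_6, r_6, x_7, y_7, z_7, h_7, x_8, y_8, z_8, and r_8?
x_1 = 5; y_1 = 4.5; z_1 = 5; x_2 = 2; y_2 = 5.5; z_2 = 3.5; x_3 = 5; y_3 = 3.5; z_3 = 2.5; x_4 = 4.5; y_4 = 6.5; z_4 = 3; h_4 = 2.5; x_5 = 1.5; z_5 = 2.5; r_5 = 0.5; x_6 = 5.5; y_6 = 5.5; z_6 = 5; r_6 = 1; x_7 = 3; y_7 = 4; z_7 = 1.5; h_7 = 1.5; x_8 = 5; y_8 = 4.5; z_8 = 1; r_8 = 1.5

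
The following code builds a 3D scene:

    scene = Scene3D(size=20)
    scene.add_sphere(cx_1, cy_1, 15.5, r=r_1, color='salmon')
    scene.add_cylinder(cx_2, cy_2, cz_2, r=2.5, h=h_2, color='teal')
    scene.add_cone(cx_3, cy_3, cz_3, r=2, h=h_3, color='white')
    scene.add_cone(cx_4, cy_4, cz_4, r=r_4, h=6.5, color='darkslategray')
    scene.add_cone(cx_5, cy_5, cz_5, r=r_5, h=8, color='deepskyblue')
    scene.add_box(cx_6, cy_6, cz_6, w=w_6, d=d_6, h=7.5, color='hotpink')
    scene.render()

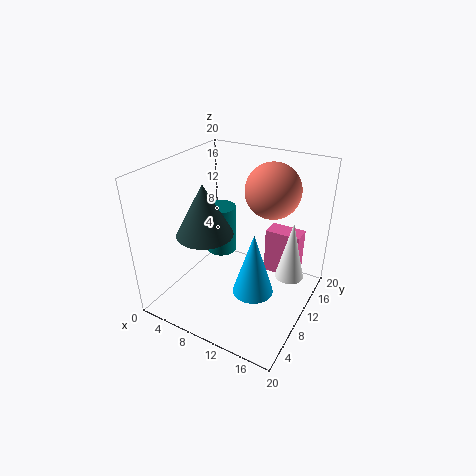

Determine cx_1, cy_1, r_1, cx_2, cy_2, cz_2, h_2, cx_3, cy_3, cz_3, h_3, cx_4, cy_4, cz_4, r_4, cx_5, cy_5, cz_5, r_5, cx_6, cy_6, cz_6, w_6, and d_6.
cx_1 = 12.5, cy_1 = 15.5, r_1 = 4, cx_2 = 3, cy_2 = 16.5, cz_2 = 2.5, h_2 = 8, cx_3 = 17, cy_3 = 12.5, cz_3 = 4.5, h_3 = 8.5, cx_4 = 8.5, cy_4 = 4.5, cz_4 = 13, r_4 = 3.5, cx_5 = 15, cy_5 = 5, cz_5 = 6.5, r_5 = 2.5, cx_6 = 11, cy_6 = 17, cz_6 = 0.5, w_6 = 5.5, d_6 = 3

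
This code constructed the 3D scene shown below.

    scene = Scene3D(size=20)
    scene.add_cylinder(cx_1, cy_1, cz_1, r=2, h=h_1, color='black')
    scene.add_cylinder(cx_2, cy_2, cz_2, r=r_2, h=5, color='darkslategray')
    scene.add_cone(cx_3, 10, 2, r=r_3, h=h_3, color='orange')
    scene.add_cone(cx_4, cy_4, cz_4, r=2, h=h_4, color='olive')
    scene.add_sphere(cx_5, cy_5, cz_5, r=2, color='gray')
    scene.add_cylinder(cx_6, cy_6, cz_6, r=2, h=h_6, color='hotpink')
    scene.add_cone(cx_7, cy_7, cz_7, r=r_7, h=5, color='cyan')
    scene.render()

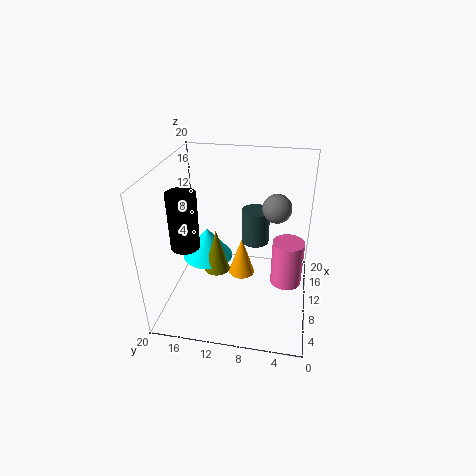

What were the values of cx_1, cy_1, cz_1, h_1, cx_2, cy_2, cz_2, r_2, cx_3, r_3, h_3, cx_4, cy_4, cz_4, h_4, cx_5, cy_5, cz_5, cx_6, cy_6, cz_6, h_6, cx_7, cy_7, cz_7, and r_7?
cx_1 = 8, cy_1 = 17, cz_1 = 9, h_1 = 8, cx_2 = 13, cy_2 = 8, cz_2 = 8, r_2 = 2, cx_3 = 13, r_3 = 2, h_3 = 6, cx_4 = 13, cy_4 = 14, cz_4 = 2, h_4 = 7, cx_5 = 12, cy_5 = 5, cz_5 = 14, cx_6 = 7, cy_6 = 3, cz_6 = 6, h_6 = 6, cx_7 = 15, cy_7 = 16, cz_7 = 3, r_7 = 4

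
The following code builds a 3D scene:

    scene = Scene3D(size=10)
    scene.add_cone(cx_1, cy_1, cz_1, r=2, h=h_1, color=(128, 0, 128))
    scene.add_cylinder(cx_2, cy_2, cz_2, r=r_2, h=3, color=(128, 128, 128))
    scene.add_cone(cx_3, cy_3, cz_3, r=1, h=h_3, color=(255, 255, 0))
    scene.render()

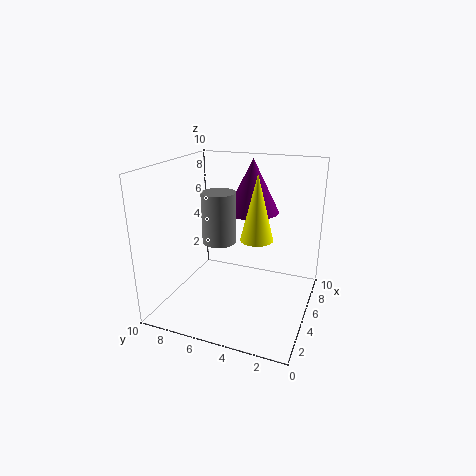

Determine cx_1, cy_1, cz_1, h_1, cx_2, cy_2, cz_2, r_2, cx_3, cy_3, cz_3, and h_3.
cx_1 = 8, cy_1 = 5, cz_1 = 6, h_1 = 4, cx_2 = 2, cy_2 = 5, cz_2 = 6, r_2 = 1, cx_3 = 3, cy_3 = 3, cz_3 = 6, h_3 = 4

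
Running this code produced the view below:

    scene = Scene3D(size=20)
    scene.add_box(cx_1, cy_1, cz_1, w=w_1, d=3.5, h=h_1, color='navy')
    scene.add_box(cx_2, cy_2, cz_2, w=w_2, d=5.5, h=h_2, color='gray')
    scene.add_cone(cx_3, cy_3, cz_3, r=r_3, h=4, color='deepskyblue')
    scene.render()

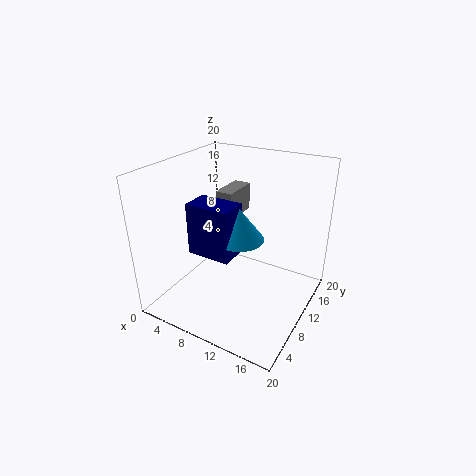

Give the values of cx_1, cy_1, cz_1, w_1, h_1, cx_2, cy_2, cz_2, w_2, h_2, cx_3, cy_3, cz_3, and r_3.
cx_1 = 7; cy_1 = 3; cz_1 = 10.5; w_1 = 5.5; h_1 = 6.5; cx_2 = 5.5; cy_2 = 11.5; cz_2 = 11.5; w_2 = 2.5; h_2 = 4; cx_3 = 12.5; cy_3 = 6; cz_3 = 12.5; r_3 = 3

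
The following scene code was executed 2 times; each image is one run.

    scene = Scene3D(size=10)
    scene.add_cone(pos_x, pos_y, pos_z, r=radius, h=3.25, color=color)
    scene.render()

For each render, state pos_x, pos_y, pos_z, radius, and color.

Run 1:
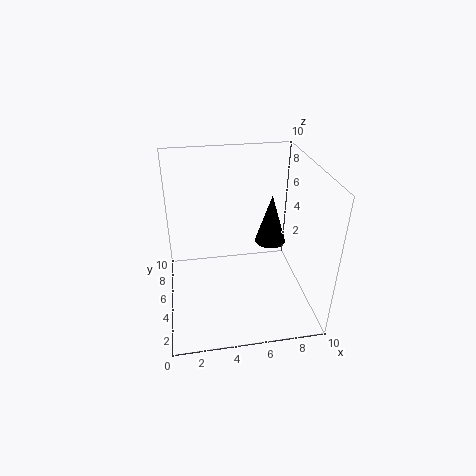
pos_x = 7; pos_y = 4; pos_z = 5.25; radius = 1; color = 'black'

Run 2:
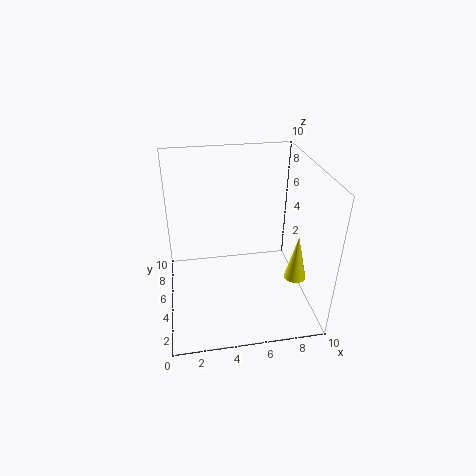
pos_x = 8.75; pos_y = 3.25; pos_z = 2.5; radius = 0.75; color = 'yellow'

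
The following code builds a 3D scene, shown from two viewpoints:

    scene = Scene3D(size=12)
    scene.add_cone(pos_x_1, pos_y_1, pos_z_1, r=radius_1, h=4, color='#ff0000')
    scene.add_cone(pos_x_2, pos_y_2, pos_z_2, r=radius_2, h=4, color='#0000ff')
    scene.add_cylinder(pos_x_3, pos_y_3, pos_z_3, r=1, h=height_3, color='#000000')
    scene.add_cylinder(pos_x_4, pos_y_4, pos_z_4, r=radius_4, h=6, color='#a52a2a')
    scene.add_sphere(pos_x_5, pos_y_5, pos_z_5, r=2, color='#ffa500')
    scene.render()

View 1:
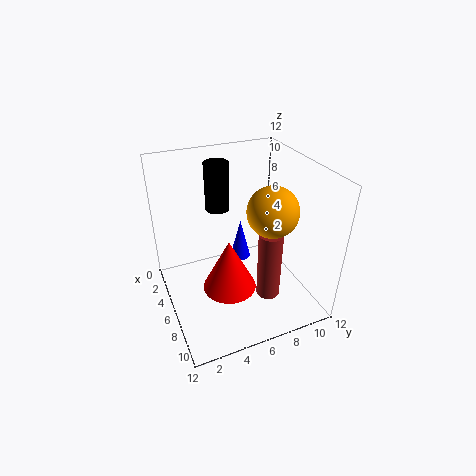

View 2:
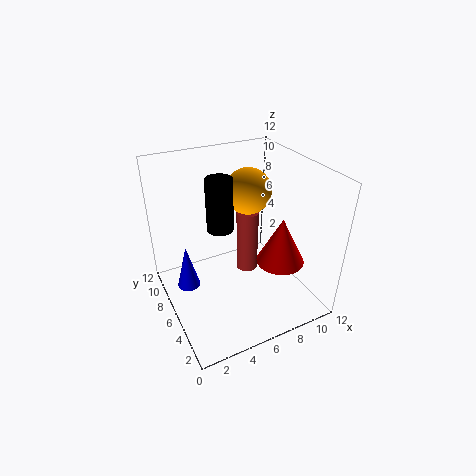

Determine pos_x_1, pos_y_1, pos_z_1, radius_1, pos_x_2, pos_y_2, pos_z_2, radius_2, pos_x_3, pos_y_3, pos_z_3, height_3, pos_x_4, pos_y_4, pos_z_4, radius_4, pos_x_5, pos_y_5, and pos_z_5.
pos_x_1 = 9
pos_y_1 = 4
pos_z_1 = 4
radius_1 = 2
pos_x_2 = 2
pos_y_2 = 8
pos_z_2 = 1
radius_2 = 1
pos_x_3 = 4
pos_y_3 = 5
pos_z_3 = 8
height_3 = 4
pos_x_4 = 8
pos_y_4 = 8
pos_z_4 = 1
radius_4 = 1
pos_x_5 = 8
pos_y_5 = 8
pos_z_5 = 9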